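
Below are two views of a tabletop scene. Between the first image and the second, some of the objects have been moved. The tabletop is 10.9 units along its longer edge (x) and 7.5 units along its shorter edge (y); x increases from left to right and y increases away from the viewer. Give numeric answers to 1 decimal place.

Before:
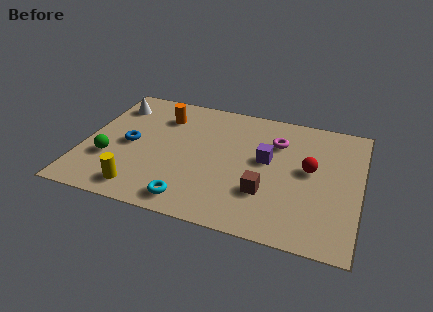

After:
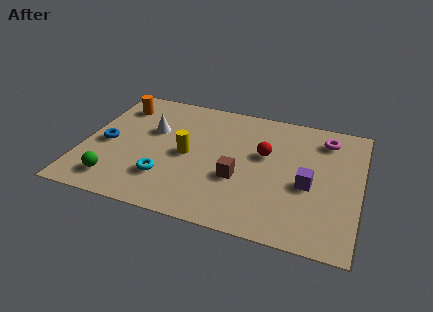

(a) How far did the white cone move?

2.1

The white cone moved from about (0.9, 5.9) to (2.6, 4.7), a distance of √(1.7² + 1.2²) ≈ 2.1.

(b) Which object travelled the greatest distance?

the yellow cylinder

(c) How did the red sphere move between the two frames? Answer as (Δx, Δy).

(-1.8, 0.4)

The red sphere was at about (8.9, 4.1) and moved to about (7.1, 4.5).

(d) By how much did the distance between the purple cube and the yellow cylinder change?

-0.8

They were about 5.6 units apart before and 4.8 after — 0.8 units closer together.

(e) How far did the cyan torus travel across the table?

1.5

The cyan torus was near (4.5, 1.0) before and (3.4, 2.0) after, so it travelled √(1.1² + 1.0²) ≈ 1.5 units.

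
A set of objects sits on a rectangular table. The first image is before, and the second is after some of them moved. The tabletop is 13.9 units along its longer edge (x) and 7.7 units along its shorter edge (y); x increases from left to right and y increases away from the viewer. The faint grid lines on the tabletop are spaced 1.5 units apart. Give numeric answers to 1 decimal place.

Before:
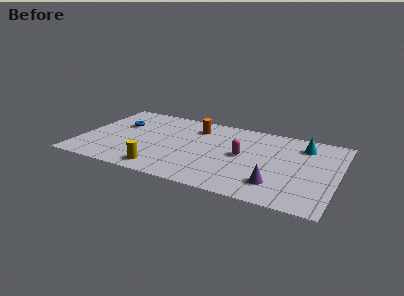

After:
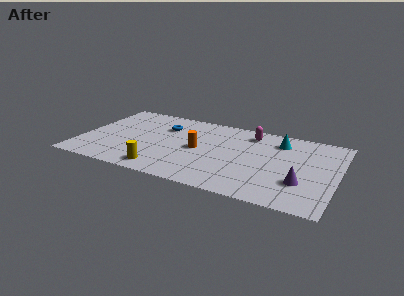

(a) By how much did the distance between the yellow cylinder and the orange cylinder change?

-1.9

Before: roughly 5.1 units apart; after: 3.2. That's 1.9 units closer together.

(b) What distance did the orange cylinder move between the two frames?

2.2

The orange cylinder was near (6.0, 6.0) before and (6.4, 3.8) after, so it travelled √(0.4² + 2.2²) ≈ 2.2 units.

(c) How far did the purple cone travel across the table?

1.4

The purple cone was near (10.8, 1.8) before and (12.1, 2.4) after, so it travelled √(1.3² + 0.6²) ≈ 1.4 units.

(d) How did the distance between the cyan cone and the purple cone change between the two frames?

-0.4

The distance was about 4.4 in the first image and 4.0 in the second, so they moved 0.4 units closer together.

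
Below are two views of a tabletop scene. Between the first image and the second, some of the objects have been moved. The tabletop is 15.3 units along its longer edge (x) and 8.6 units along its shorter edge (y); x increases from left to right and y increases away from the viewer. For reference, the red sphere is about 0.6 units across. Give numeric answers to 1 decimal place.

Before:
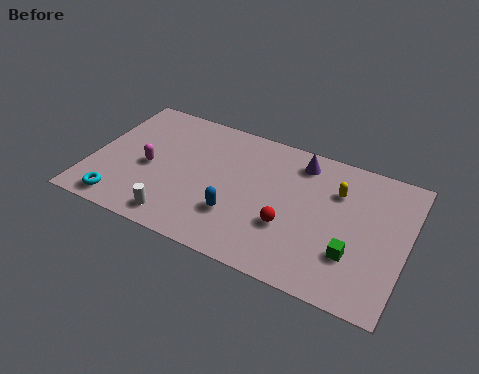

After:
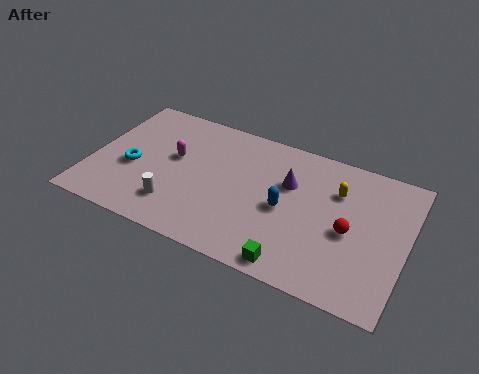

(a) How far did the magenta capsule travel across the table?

1.6

The magenta capsule was near (2.8, 3.9) before and (3.9, 5.0) after, so it travelled √(1.1² + 1.1²) ≈ 1.6 units.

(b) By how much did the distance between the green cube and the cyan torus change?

-2.5

The distance was about 11.2 in the first image and 8.7 in the second, so they moved 2.5 units closer together.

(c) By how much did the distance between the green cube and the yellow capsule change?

+1.7

Before: roughly 3.7 units apart; after: 5.4. That's 1.7 units further apart.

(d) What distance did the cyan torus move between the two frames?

2.5

The cyan torus was near (1.8, 1.1) before and (2.0, 3.6) after, so it travelled √(0.2² + 2.5²) ≈ 2.5 units.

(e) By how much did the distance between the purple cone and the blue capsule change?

-3.7

Before: roughly 5.3 units apart; after: 1.6. That's 3.7 units closer together.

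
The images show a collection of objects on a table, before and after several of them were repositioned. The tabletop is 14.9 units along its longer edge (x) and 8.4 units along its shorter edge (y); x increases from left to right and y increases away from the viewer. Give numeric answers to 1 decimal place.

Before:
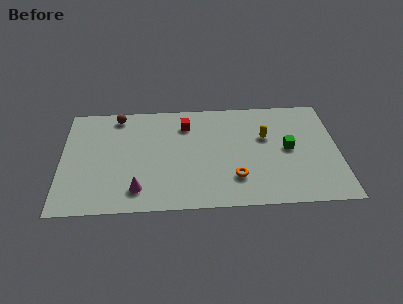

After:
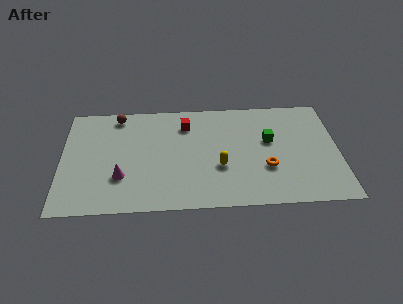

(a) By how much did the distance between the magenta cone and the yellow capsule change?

-2.5

Before: roughly 7.8 units apart; after: 5.3. That's 2.5 units closer together.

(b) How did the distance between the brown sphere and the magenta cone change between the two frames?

-1.1

Before: roughly 5.9 units apart; after: 4.8. That's 1.1 units closer together.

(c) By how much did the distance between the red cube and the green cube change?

-1.2

They were about 5.9 units apart before and 4.7 after — 1.2 units closer together.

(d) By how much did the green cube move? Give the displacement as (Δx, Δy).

(-1.0, 0.7)

The green cube started near (12.2, 4.3) and ended near (11.2, 5.0).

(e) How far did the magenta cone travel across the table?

1.3

From (4.1, 1.6) to (3.2, 2.6), the magenta cone covered √(0.9² + 1.0²) ≈ 1.3 units.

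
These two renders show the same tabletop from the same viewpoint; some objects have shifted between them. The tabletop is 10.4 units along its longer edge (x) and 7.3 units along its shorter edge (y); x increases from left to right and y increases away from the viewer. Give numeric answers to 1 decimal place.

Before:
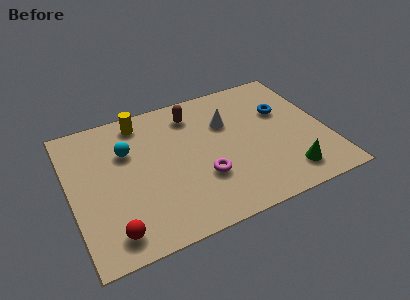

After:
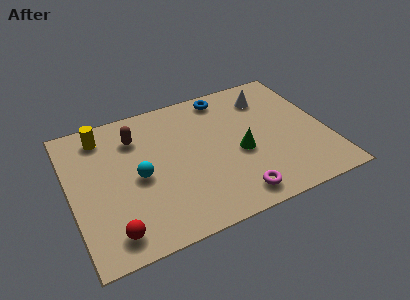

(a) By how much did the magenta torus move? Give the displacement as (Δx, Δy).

(1.1, -1.4)

From the two frames, the magenta torus sits at roughly (5.2, 2.4) before and (6.3, 1.0) after.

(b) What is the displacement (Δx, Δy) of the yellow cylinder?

(-1.6, -0.2)

The yellow cylinder was at about (3.1, 6.3) and moved to about (1.5, 6.1).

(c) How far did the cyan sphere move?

1.5

The cyan sphere moved from about (2.4, 4.9) to (2.7, 3.4), a distance of √(0.3² + 1.5²) ≈ 1.5.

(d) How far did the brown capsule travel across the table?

2.4

The brown capsule was near (5.2, 5.9) before and (2.8, 5.5) after, so it travelled √(2.4² + 0.4²) ≈ 2.4 units.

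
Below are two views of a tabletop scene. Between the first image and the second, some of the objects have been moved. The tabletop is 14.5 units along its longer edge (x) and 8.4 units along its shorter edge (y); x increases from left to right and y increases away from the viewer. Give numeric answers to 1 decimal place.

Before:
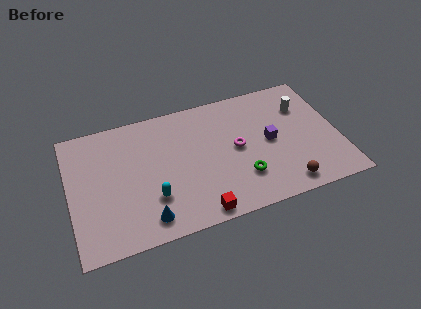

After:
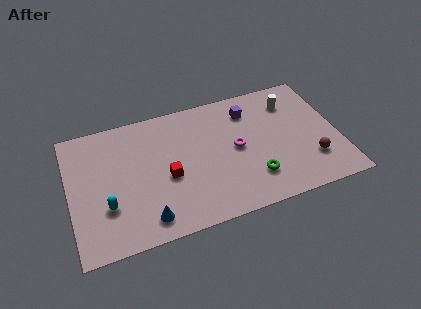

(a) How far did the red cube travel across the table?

3.1

From (6.6, 0.8) to (5.2, 3.6), the red cube covered √(1.4² + 2.8²) ≈ 3.1 units.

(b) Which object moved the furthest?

the red cube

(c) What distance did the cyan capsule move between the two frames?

2.4

From (4.3, 2.5) to (1.9, 2.7), the cyan capsule covered √(2.4² + 0.2²) ≈ 2.4 units.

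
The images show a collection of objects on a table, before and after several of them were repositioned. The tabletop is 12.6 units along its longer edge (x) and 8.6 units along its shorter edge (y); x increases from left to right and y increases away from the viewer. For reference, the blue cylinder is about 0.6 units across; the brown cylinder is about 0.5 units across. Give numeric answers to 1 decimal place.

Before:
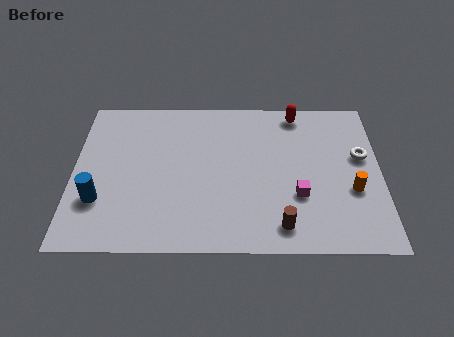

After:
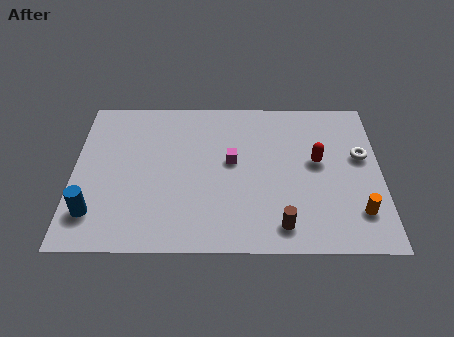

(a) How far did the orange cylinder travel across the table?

1.2

The orange cylinder was near (11.4, 3.2) before and (11.6, 2.0) after, so it travelled √(0.2² + 1.2²) ≈ 1.2 units.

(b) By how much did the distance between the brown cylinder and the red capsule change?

-2.5

The distance was about 6.3 in the first image and 3.8 in the second, so they moved 2.5 units closer together.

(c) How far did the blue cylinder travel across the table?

0.7

The blue cylinder moved from about (1.1, 2.6) to (0.9, 1.9), a distance of √(0.2² + 0.7²) ≈ 0.7.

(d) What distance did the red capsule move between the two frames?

2.9

The red capsule moved from about (9.2, 7.6) to (10.0, 4.8), a distance of √(0.8² + 2.8²) ≈ 2.9.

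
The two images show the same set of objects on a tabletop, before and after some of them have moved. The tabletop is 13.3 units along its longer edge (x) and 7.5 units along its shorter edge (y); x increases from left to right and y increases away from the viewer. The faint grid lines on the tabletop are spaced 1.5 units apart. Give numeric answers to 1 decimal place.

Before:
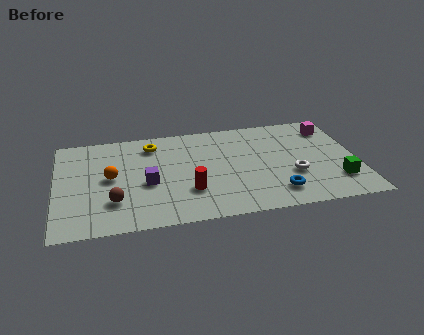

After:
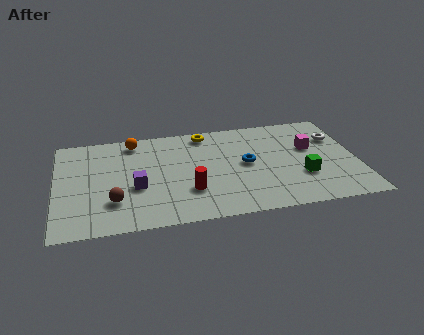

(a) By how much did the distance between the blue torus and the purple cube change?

-0.9

The distance was about 5.9 in the first image and 5.0 in the second, so they moved 0.9 units closer together.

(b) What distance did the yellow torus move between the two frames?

2.5

The yellow torus was near (4.3, 6.1) before and (6.7, 6.6) after, so it travelled √(2.4² + 0.5²) ≈ 2.5 units.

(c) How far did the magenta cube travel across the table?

1.7

From (12.3, 6.0) to (11.3, 4.6), the magenta cube covered √(1.0² + 1.4²) ≈ 1.7 units.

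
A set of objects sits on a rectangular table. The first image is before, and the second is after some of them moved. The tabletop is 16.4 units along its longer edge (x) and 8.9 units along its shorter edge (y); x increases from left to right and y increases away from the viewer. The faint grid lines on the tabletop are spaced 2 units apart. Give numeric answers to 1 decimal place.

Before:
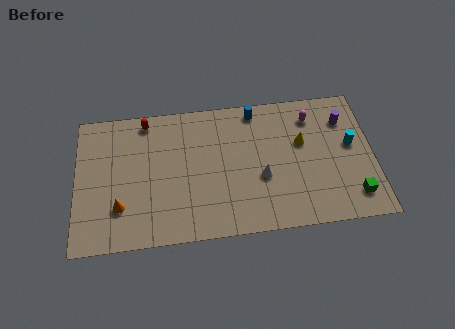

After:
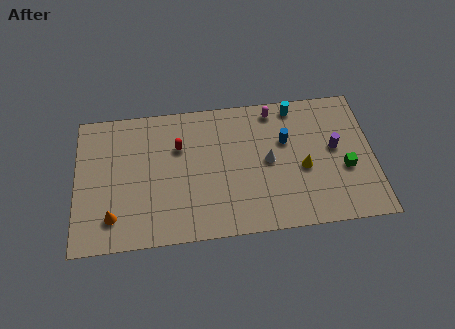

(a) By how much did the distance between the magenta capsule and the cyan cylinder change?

-1.8

The distance was about 3.0 in the first image and 1.2 in the second, so they moved 1.8 units closer together.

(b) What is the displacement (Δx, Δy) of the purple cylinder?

(-0.6, -1.8)

The purple cylinder was at about (14.9, 6.7) and moved to about (14.3, 4.9).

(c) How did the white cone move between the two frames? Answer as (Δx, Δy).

(0.4, 1.0)

From the two frames, the white cone sits at roughly (10.2, 3.5) before and (10.6, 4.5) after.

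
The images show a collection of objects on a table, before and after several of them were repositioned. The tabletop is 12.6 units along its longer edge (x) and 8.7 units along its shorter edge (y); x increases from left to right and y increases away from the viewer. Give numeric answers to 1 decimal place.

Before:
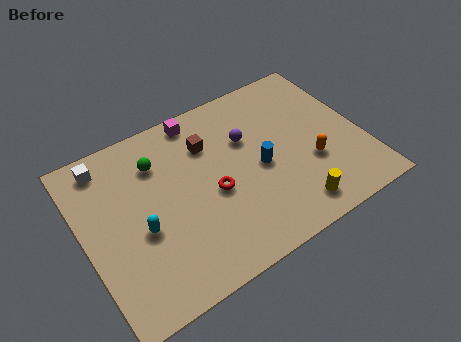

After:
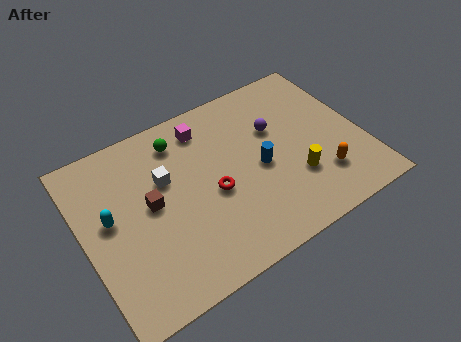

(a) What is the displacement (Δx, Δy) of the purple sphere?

(1.3, -0.1)

From the two frames, the purple sphere sits at roughly (7.6, 5.7) before and (8.9, 5.6) after.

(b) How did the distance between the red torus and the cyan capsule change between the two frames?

+1.3

They were about 3.3 units apart before and 4.6 after — 1.3 units further apart.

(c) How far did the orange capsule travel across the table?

0.9

The orange capsule was near (10.1, 3.1) before and (10.4, 2.2) after, so it travelled √(0.3² + 0.9²) ≈ 0.9 units.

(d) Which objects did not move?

the blue cylinder and the red torus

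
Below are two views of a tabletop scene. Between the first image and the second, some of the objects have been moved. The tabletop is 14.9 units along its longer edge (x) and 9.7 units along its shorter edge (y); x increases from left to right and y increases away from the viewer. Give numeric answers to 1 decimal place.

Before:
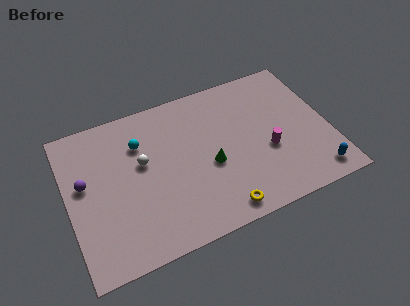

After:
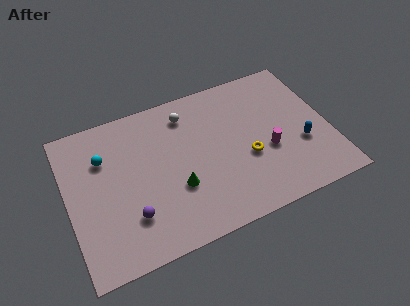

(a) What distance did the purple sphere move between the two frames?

3.8

The purple sphere was near (1.0, 5.6) before and (3.3, 2.6) after, so it travelled √(2.3² + 3.0²) ≈ 3.8 units.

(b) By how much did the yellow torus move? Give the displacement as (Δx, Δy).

(1.9, 2.7)

The yellow torus started near (8.2, 1.1) and ended near (10.1, 3.8).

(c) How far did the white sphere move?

3.6

The white sphere was near (4.3, 5.7) before and (7.1, 7.9) after, so it travelled √(2.8² + 2.2²) ≈ 3.6 units.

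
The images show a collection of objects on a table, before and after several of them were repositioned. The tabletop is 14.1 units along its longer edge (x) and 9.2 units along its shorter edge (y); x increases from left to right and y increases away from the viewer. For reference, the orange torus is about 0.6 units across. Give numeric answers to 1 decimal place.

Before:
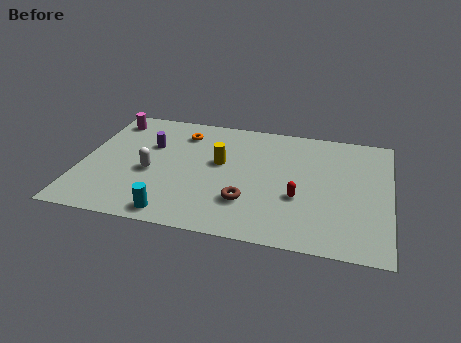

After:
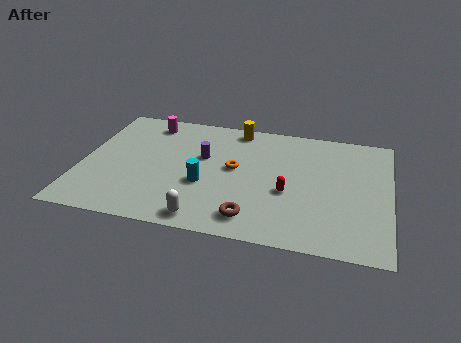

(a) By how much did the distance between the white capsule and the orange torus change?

+0.5

Before: roughly 3.6 units apart; after: 4.1. That's 0.5 units further apart.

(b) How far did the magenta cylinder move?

1.8

From (1.0, 7.7) to (2.8, 7.8), the magenta cylinder covered √(1.8² + 0.1²) ≈ 1.8 units.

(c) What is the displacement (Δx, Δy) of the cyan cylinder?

(1.2, 2.5)

From the two frames, the cyan cylinder sits at roughly (4.5, 1.0) before and (5.7, 3.5) after.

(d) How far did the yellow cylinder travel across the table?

3.0

The yellow cylinder moved from about (6.3, 5.3) to (6.9, 8.2), a distance of √(0.6² + 2.9²) ≈ 3.0.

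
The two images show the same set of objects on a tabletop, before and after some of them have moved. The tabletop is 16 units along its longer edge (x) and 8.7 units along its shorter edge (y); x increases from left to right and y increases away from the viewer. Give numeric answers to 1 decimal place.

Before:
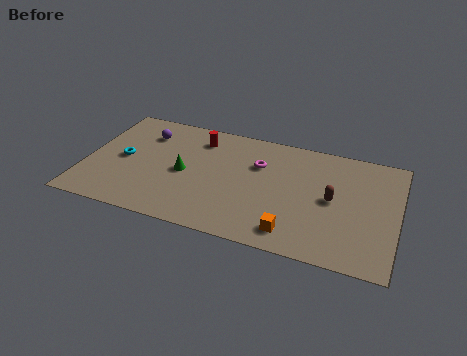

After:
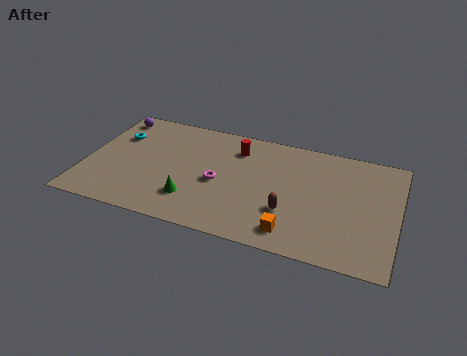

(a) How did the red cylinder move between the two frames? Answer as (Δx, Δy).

(2.0, -0.2)

The red cylinder started near (5.6, 7.0) and ended near (7.6, 6.8).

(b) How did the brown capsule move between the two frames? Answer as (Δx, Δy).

(-2.1, -1.6)

The brown capsule started near (12.7, 4.4) and ended near (10.6, 2.8).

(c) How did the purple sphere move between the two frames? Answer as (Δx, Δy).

(-1.8, 0.9)

The purple sphere started near (2.8, 6.6) and ended near (1.0, 7.5).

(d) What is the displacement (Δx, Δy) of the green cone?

(0.6, -1.9)

The green cone was at about (5.1, 4.1) and moved to about (5.7, 2.2).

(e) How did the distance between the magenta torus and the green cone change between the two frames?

-2.0

The distance was about 4.1 in the first image and 2.1 in the second, so they moved 2.0 units closer together.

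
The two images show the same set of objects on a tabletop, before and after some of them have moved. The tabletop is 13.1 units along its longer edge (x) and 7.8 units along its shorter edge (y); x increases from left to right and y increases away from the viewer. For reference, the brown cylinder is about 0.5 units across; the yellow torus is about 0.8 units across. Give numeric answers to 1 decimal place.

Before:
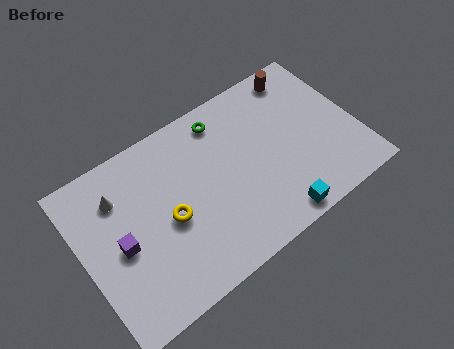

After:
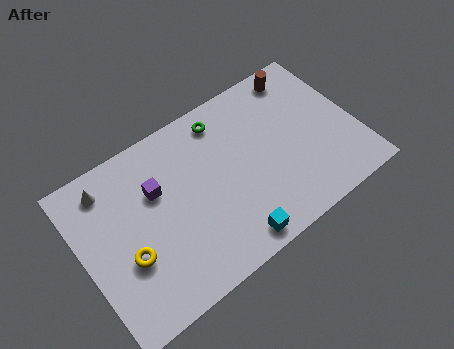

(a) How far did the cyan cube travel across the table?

2.1

The cyan cube was near (8.6, 0.8) before and (6.5, 0.9) after, so it travelled √(2.1² + 0.1²) ≈ 2.1 units.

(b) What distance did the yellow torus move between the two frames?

2.2

The yellow torus was near (4.0, 3.5) before and (1.9, 2.9) after, so it travelled √(2.1² + 0.6²) ≈ 2.2 units.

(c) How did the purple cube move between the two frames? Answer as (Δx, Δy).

(2.0, 1.5)

From the two frames, the purple cube sits at roughly (1.7, 3.6) before and (3.7, 5.1) after.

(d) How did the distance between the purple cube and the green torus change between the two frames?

-2.5

The distance was about 6.3 in the first image and 3.8 in the second, so they moved 2.5 units closer together.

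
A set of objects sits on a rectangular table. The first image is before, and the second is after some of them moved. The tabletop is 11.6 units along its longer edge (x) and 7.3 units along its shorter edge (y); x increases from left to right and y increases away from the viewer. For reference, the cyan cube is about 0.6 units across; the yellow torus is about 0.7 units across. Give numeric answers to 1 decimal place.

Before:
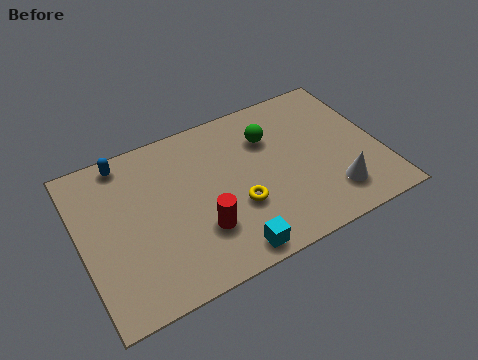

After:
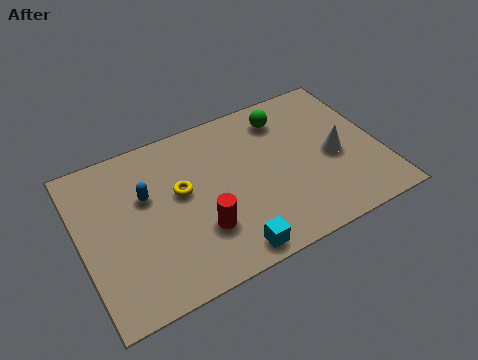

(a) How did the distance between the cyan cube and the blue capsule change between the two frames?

-1.9

The distance was about 6.6 in the first image and 4.7 in the second, so they moved 1.9 units closer together.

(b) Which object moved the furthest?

the yellow torus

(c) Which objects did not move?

the red cylinder and the cyan cube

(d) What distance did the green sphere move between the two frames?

1.0

The green sphere moved from about (7.5, 5.2) to (8.2, 5.9), a distance of √(0.7² + 0.7²) ≈ 1.0.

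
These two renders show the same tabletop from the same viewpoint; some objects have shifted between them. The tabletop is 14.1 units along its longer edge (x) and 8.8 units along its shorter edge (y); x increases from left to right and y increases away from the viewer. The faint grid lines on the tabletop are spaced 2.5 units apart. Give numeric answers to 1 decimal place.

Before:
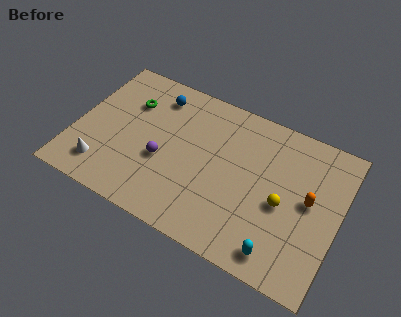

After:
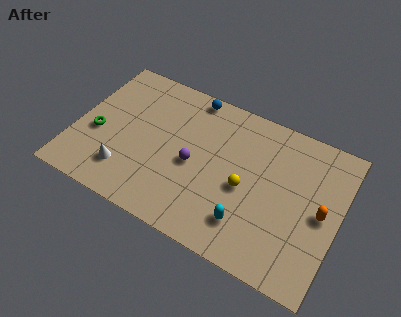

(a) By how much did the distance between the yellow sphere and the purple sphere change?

-3.6

The distance was about 6.4 in the first image and 2.8 in the second, so they moved 3.6 units closer together.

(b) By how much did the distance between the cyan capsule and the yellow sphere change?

-0.8

The distance was about 2.7 in the first image and 1.9 in the second, so they moved 0.8 units closer together.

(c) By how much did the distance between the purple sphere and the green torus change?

+1.7

They were about 3.5 units apart before and 5.2 after — 1.7 units further apart.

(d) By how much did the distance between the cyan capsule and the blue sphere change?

-2.4

The distance was about 9.6 in the first image and 7.2 in the second, so they moved 2.4 units closer together.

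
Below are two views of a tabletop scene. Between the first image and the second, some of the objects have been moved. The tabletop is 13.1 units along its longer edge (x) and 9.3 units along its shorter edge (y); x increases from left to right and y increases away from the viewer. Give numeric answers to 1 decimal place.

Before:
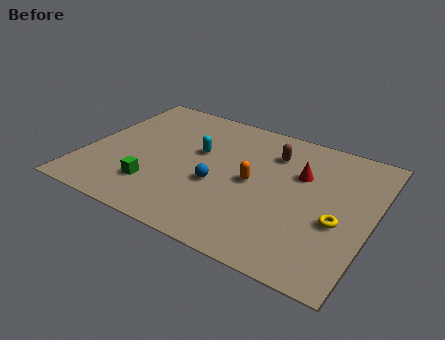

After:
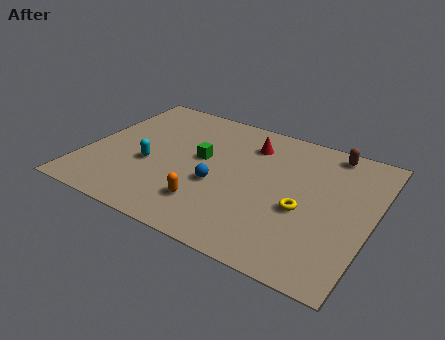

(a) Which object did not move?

the blue sphere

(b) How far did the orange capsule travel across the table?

2.9

The orange capsule moved from about (7.7, 4.6) to (6.0, 2.2), a distance of √(1.7² + 2.4²) ≈ 2.9.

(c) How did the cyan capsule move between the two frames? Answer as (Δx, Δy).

(-2.0, -1.9)

The cyan capsule was at about (5.0, 5.6) and moved to about (3.0, 3.7).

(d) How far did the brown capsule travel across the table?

2.8

From (8.3, 7.0) to (10.8, 8.3), the brown capsule covered √(2.5² + 1.3²) ≈ 2.8 units.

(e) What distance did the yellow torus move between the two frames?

1.6

The yellow torus was near (11.7, 3.7) before and (10.1, 3.8) after, so it travelled √(1.6² + 0.1²) ≈ 1.6 units.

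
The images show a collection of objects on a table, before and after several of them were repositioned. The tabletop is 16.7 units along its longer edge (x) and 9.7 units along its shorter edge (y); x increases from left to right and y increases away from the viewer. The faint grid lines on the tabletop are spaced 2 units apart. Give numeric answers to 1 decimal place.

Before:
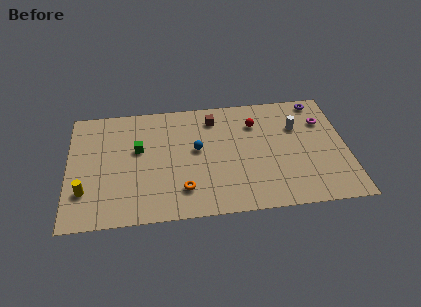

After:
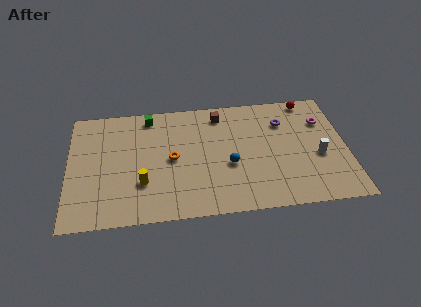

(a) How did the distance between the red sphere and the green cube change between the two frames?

+2.5

Before: roughly 7.2 units apart; after: 9.7. That's 2.5 units further apart.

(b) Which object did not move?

the magenta torus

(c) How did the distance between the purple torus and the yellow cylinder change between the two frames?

-5.9

They were about 15.4 units apart before and 9.5 after — 5.9 units closer together.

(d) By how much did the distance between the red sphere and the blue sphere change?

+3.0

Before: roughly 4.0 units apart; after: 7.0. That's 3.0 units further apart.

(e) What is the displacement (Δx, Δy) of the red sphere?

(3.3, 1.6)

The red sphere was at about (11.3, 7.2) and moved to about (14.6, 8.8).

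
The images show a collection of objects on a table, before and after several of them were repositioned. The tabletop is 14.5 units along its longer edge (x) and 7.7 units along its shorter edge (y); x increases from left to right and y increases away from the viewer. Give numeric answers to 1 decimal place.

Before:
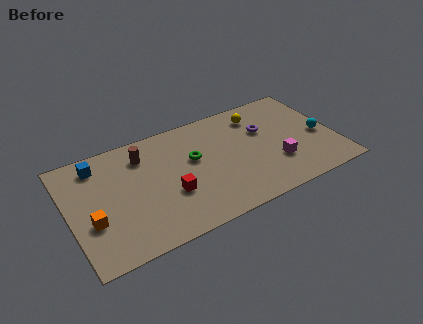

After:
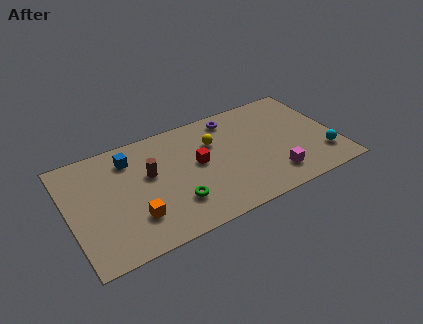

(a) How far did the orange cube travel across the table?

2.3

The orange cube was near (1.1, 2.8) before and (3.3, 2.1) after, so it travelled √(2.2² + 0.7²) ≈ 2.3 units.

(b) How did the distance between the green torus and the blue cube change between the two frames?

-0.8

Before: roughly 5.3 units apart; after: 4.5. That's 0.8 units closer together.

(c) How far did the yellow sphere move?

2.8

The yellow sphere was near (10.6, 6.2) before and (8.0, 5.3) after, so it travelled √(2.6² + 0.9²) ≈ 2.8 units.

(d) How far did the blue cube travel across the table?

1.7

From (1.8, 6.4) to (3.5, 6.1), the blue cube covered √(1.7² + 0.3²) ≈ 1.7 units.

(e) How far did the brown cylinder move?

1.4

The brown cylinder was near (4.2, 6.0) before and (4.4, 4.6) after, so it travelled √(0.2² + 1.4²) ≈ 1.4 units.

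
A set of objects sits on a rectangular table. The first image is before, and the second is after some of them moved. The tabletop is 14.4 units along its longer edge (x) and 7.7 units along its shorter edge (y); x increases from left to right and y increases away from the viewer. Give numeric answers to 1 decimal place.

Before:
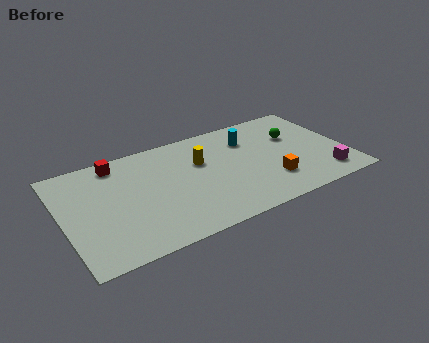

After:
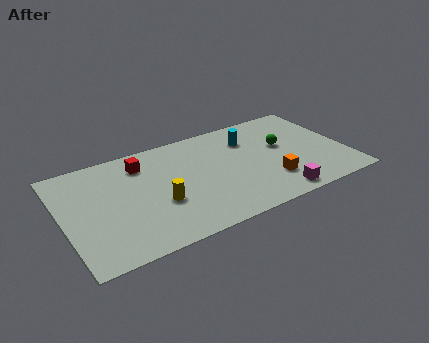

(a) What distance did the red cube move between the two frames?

1.3

The red cube moved from about (3.0, 6.7) to (4.2, 6.1), a distance of √(1.2² + 0.6²) ≈ 1.3.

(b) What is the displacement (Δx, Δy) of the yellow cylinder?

(-2.4, -2.1)

The yellow cylinder was at about (7.1, 5.0) and moved to about (4.7, 2.9).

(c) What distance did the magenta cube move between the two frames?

2.6

From (13.0, 1.4) to (10.4, 0.9), the magenta cube covered √(2.6² + 0.5²) ≈ 2.6 units.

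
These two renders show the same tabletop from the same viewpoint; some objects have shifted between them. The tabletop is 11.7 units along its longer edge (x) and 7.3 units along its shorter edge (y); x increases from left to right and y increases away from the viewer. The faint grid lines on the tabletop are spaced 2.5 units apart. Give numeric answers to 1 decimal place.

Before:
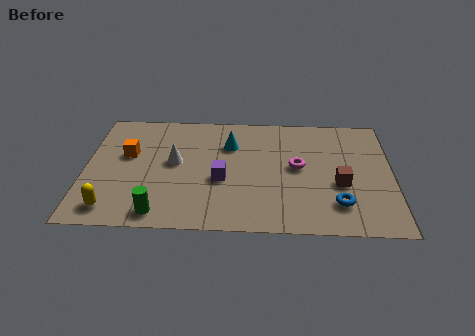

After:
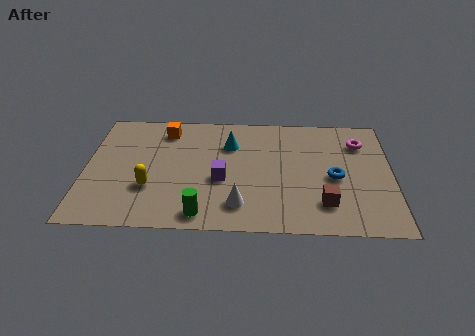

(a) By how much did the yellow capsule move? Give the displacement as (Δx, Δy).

(1.4, 1.3)

The yellow capsule was at about (1.1, 1.1) and moved to about (2.5, 2.4).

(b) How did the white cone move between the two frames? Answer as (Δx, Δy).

(2.5, -2.5)

From the two frames, the white cone sits at roughly (3.4, 4.0) before and (5.9, 1.5) after.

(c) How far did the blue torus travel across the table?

1.6

The blue torus moved from about (9.6, 1.7) to (9.5, 3.3), a distance of √(0.1² + 1.6²) ≈ 1.6.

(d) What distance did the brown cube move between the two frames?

1.3

The brown cube moved from about (9.7, 2.9) to (9.1, 1.7), a distance of √(0.6² + 1.2²) ≈ 1.3.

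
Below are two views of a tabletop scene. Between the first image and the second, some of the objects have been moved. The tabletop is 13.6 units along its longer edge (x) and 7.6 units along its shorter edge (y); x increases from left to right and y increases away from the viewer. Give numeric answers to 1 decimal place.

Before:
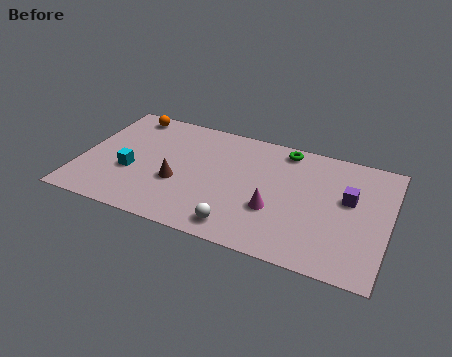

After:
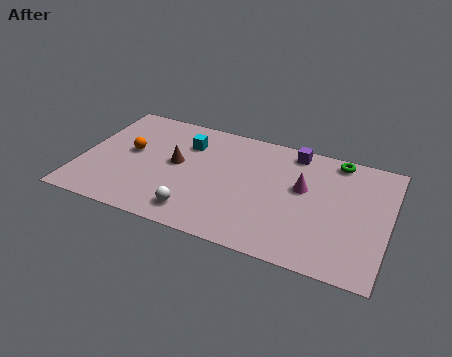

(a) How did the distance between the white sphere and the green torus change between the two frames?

+2.1

They were about 5.8 units apart before and 7.9 after — 2.1 units further apart.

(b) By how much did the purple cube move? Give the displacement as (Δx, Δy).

(-2.6, 2.2)

The purple cube started near (11.8, 4.5) and ended near (9.2, 6.7).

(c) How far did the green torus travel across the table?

2.3

The green torus moved from about (8.8, 6.7) to (11.1, 6.8), a distance of √(2.3² + 0.1²) ≈ 2.3.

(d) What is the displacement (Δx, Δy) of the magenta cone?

(1.1, 1.8)

The magenta cone started near (8.7, 2.7) and ended near (9.8, 4.5).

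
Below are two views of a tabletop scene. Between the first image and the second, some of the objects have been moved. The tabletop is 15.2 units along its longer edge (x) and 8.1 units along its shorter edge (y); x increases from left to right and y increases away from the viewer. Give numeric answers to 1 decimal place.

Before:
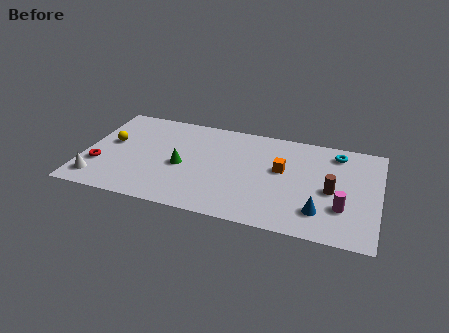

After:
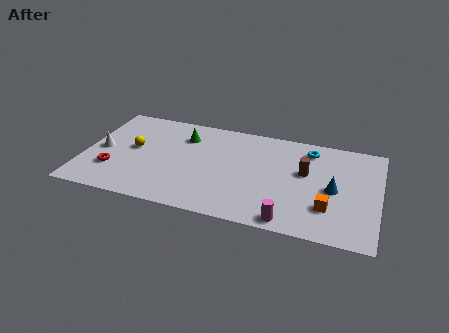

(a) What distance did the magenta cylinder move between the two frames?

3.1

The magenta cylinder was near (13.4, 2.5) before and (10.8, 0.8) after, so it travelled √(2.6² + 1.7²) ≈ 3.1 units.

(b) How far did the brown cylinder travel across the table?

1.8

The brown cylinder moved from about (12.8, 3.7) to (11.4, 4.8), a distance of √(1.4² + 1.1²) ≈ 1.8.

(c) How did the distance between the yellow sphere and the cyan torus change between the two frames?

-2.5

The distance was about 11.8 in the first image and 9.3 in the second, so they moved 2.5 units closer together.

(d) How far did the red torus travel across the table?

0.7

The red torus moved from about (0.9, 2.6) to (1.6, 2.4), a distance of √(0.7² + 0.2²) ≈ 0.7.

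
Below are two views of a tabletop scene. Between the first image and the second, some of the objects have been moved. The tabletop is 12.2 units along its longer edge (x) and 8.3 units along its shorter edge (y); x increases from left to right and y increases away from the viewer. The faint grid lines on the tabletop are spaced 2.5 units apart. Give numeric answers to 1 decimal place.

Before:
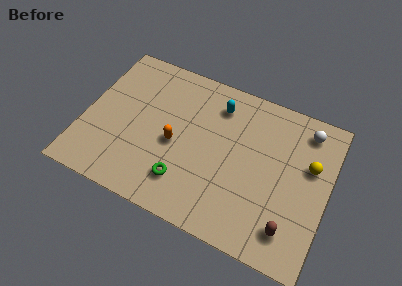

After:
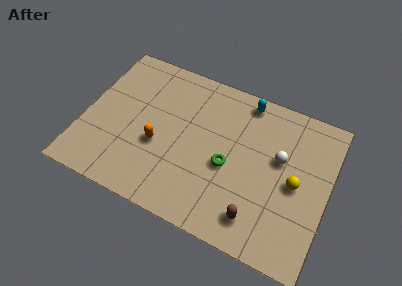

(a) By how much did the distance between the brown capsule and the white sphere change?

-1.8

They were about 5.4 units apart before and 3.6 after — 1.8 units closer together.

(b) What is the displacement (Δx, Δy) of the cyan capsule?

(1.3, 0.8)

The cyan capsule was at about (6.4, 6.6) and moved to about (7.7, 7.4).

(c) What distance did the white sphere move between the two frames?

2.3

The white sphere moved from about (10.8, 7.0) to (9.7, 5.0), a distance of √(1.1² + 2.0²) ≈ 2.3.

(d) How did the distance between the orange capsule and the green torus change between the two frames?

+1.6

They were about 1.9 units apart before and 3.5 after — 1.6 units further apart.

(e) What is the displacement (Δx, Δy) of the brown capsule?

(-1.6, -0.1)

The brown capsule started near (10.6, 1.6) and ended near (9.0, 1.5).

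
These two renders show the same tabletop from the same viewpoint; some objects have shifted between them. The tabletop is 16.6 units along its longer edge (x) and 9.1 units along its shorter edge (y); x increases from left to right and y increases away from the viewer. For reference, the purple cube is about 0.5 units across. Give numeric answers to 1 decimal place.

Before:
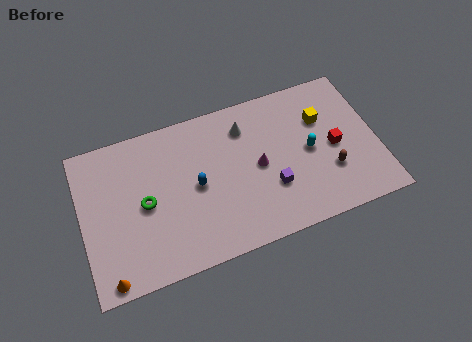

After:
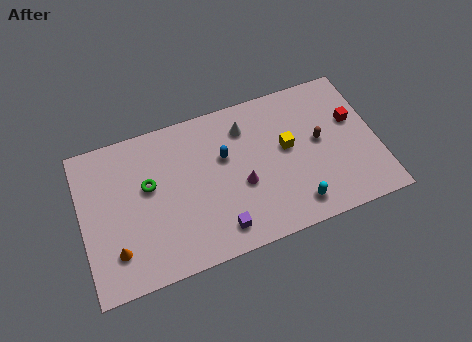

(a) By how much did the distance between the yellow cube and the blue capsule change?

-3.9

The distance was about 7.5 in the first image and 3.6 in the second, so they moved 3.9 units closer together.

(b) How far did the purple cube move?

3.4

The purple cube was near (10.5, 3.0) before and (7.4, 1.5) after, so it travelled √(3.1² + 1.5²) ≈ 3.4 units.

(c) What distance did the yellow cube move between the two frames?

2.4

The yellow cube moved from about (13.7, 6.2) to (11.6, 5.1), a distance of √(2.1² + 1.1²) ≈ 2.4.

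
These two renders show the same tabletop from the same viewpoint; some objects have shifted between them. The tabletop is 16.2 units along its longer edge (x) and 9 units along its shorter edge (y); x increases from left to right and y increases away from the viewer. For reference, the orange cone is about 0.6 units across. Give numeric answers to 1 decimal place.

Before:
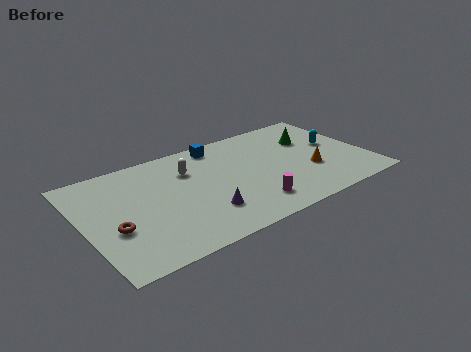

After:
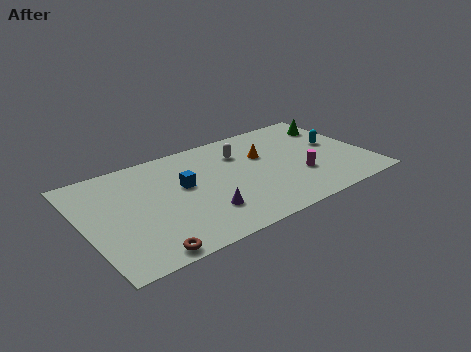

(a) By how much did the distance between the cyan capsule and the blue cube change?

+1.9

Before: roughly 7.0 units apart; after: 8.9. That's 1.9 units further apart.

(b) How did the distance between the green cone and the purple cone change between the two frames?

+1.8

Before: roughly 7.9 units apart; after: 9.7. That's 1.8 units further apart.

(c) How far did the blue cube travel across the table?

3.7

From (8.2, 7.9) to (5.7, 5.2), the blue cube covered √(2.5² + 2.7²) ≈ 3.7 units.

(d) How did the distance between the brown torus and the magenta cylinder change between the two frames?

+1.9

They were about 7.7 units apart before and 9.6 after — 1.9 units further apart.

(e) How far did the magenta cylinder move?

3.3

The magenta cylinder moved from about (9.0, 1.8) to (12.1, 3.0), a distance of √(3.1² + 1.2²) ≈ 3.3.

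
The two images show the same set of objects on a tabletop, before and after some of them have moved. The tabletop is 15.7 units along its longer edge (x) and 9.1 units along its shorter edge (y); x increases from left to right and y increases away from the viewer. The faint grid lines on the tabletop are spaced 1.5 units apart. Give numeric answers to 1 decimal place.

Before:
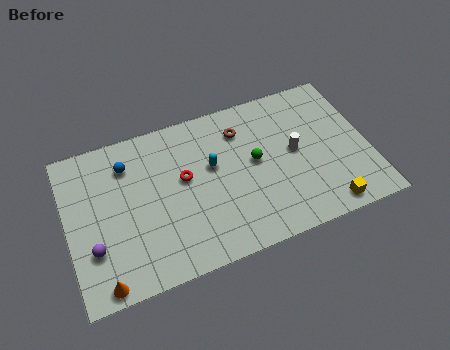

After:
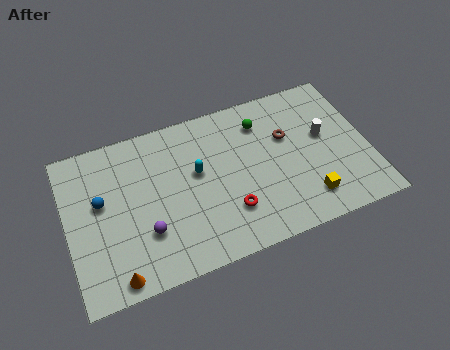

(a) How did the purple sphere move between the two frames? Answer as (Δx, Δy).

(2.7, 0.0)

The purple sphere started near (1.2, 2.8) and ended near (3.9, 2.8).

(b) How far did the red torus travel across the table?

3.4

The red torus moved from about (6.1, 5.2) to (8.2, 2.5), a distance of √(2.1² + 2.7²) ≈ 3.4.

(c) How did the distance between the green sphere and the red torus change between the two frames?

+1.4

The distance was about 3.7 in the first image and 5.1 in the second, so they moved 1.4 units further apart.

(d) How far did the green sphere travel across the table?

2.3

From (9.8, 4.9) to (10.4, 7.1), the green sphere covered √(0.6² + 2.2²) ≈ 2.3 units.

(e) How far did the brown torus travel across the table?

2.6

From (9.3, 7.0) to (11.6, 5.8), the brown torus covered √(2.3² + 1.2²) ≈ 2.6 units.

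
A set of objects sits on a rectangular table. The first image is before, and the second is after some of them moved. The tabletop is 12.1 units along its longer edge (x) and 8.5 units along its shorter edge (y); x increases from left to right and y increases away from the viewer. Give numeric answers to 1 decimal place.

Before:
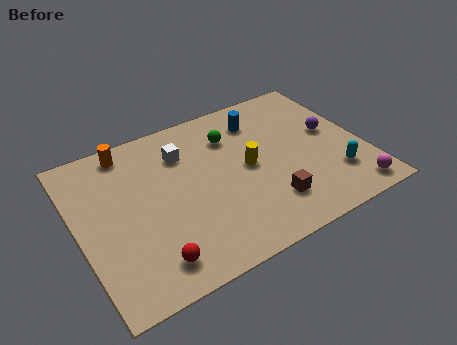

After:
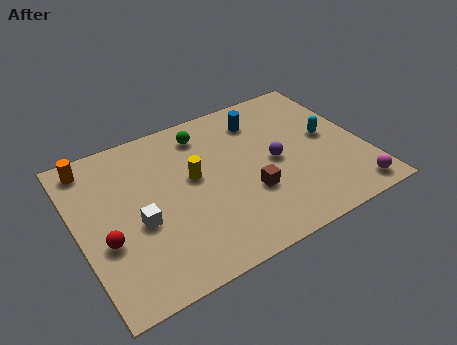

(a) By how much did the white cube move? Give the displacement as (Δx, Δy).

(-2.3, -2.8)

The white cube started near (4.7, 6.3) and ended near (2.4, 3.5).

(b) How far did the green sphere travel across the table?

1.3

The green sphere was near (6.8, 6.3) before and (5.7, 7.0) after, so it travelled √(1.1² + 0.7²) ≈ 1.3 units.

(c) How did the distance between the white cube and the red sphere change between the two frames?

-3.9

The distance was about 5.3 in the first image and 1.4 in the second, so they moved 3.9 units closer together.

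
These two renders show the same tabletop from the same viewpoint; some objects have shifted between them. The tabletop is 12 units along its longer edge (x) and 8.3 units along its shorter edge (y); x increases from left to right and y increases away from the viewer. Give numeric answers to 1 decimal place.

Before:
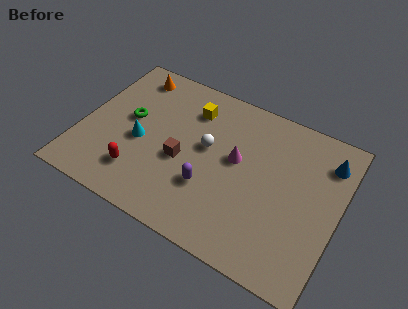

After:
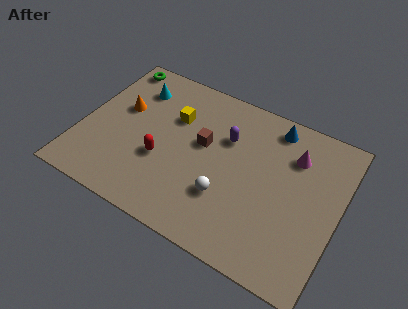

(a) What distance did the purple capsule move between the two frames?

2.9

The purple capsule was near (6.2, 2.7) before and (6.6, 5.6) after, so it travelled √(0.4² + 2.9²) ≈ 2.9 units.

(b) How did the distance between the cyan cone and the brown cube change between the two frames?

+1.8

Before: roughly 2.0 units apart; after: 3.8. That's 1.8 units further apart.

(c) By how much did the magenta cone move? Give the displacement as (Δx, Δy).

(2.5, 1.4)

The magenta cone started near (7.2, 4.7) and ended near (9.7, 6.1).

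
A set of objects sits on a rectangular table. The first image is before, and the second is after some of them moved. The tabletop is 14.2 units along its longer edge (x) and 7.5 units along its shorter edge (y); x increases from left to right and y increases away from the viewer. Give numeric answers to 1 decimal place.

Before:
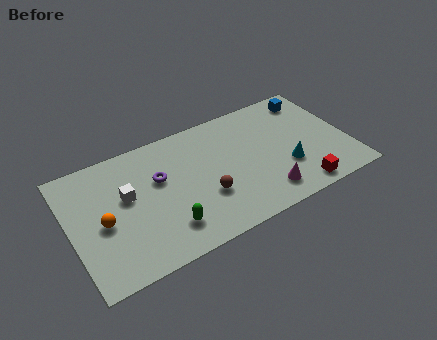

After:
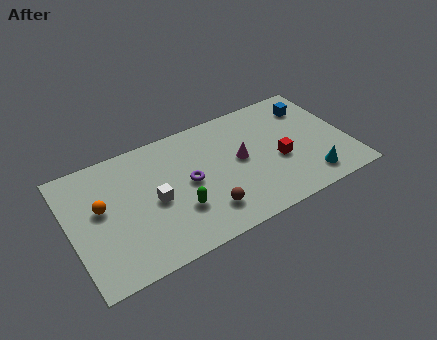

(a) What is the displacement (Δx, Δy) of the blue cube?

(-0.1, -0.5)

The blue cube started near (12.8, 6.3) and ended near (12.7, 5.8).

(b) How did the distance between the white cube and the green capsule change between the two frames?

-1.6

The distance was about 3.2 in the first image and 1.6 in the second, so they moved 1.6 units closer together.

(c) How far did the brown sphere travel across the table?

0.9

The brown sphere moved from about (6.7, 2.6) to (6.6, 1.7), a distance of √(0.1² + 0.9²) ≈ 0.9.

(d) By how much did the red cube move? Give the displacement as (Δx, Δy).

(-0.7, 2.2)

From the two frames, the red cube sits at roughly (11.3, 0.9) before and (10.6, 3.1) after.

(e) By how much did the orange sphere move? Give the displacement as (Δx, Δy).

(0.0, 0.9)

From the two frames, the orange sphere sits at roughly (1.6, 3.4) before and (1.6, 4.3) after.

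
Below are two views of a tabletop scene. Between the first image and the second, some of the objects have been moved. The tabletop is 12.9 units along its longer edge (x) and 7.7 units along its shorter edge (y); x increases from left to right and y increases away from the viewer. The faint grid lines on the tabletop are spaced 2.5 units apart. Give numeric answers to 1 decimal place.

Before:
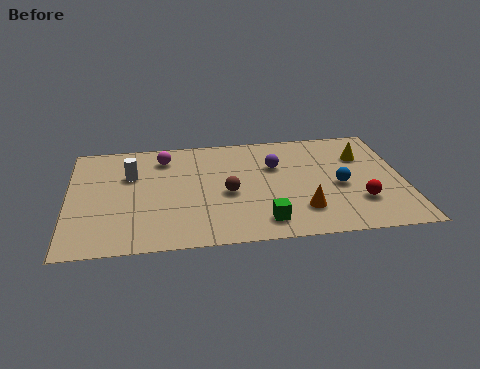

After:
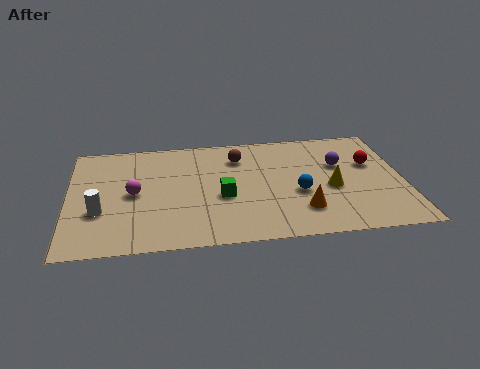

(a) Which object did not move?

the orange cone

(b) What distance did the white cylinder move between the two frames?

2.7

From (2.4, 5.1) to (1.2, 2.7), the white cylinder covered √(1.2² + 2.4²) ≈ 2.7 units.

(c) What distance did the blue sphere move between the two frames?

1.6

The blue sphere moved from about (10.4, 3.4) to (8.8, 3.1), a distance of √(1.6² + 0.3²) ≈ 1.6.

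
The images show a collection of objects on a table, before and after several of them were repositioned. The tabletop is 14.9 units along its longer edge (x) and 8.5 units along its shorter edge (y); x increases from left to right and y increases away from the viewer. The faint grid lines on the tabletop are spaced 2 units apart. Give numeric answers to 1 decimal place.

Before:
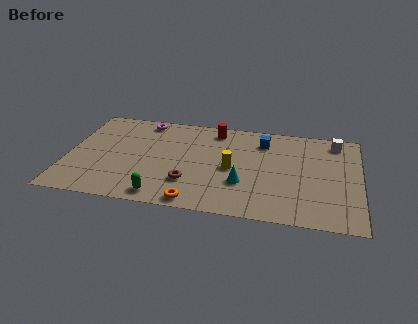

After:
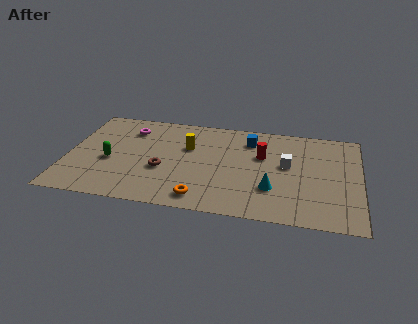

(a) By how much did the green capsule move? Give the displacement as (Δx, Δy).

(-2.8, 2.6)

From the two frames, the green capsule sits at roughly (5.0, 1.0) before and (2.2, 3.6) after.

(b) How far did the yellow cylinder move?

2.7

The yellow cylinder was near (8.4, 4.0) before and (6.1, 5.5) after, so it travelled √(2.3² + 1.5²) ≈ 2.7 units.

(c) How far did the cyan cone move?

1.5

From (9.0, 2.8) to (10.5, 2.6), the cyan cone covered √(1.5² + 0.2²) ≈ 1.5 units.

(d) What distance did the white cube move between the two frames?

3.5

The white cube was near (13.6, 7.3) before and (11.2, 4.8) after, so it travelled √(2.4² + 2.5²) ≈ 3.5 units.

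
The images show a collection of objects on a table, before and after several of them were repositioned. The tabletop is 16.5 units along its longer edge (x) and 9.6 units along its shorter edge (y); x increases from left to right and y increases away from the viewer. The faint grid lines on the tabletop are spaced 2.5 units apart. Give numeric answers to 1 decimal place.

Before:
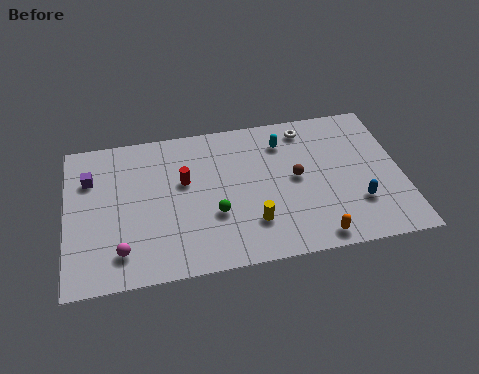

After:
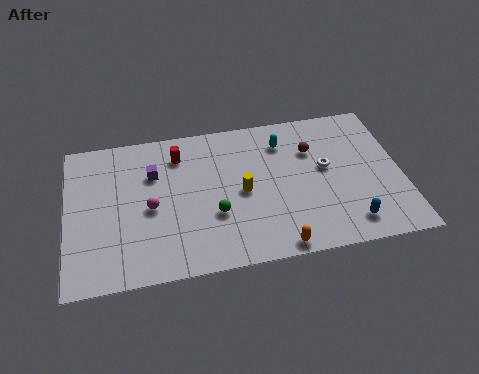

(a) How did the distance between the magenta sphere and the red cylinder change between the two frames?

-1.5

The distance was about 5.0 in the first image and 3.5 in the second, so they moved 1.5 units closer together.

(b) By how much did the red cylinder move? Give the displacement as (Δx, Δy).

(-0.2, 1.8)

From the two frames, the red cylinder sits at roughly (5.8, 5.8) before and (5.6, 7.6) after.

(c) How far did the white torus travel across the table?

2.9

From (12.0, 8.2) to (12.8, 5.4), the white torus covered √(0.8² + 2.8²) ≈ 2.9 units.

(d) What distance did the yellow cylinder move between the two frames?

2.1

The yellow cylinder was near (9.0, 2.5) before and (8.6, 4.6) after, so it travelled √(0.4² + 2.1²) ≈ 2.1 units.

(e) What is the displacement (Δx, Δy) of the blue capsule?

(-0.5, -1.2)

The blue capsule started near (14.2, 2.8) and ended near (13.7, 1.6).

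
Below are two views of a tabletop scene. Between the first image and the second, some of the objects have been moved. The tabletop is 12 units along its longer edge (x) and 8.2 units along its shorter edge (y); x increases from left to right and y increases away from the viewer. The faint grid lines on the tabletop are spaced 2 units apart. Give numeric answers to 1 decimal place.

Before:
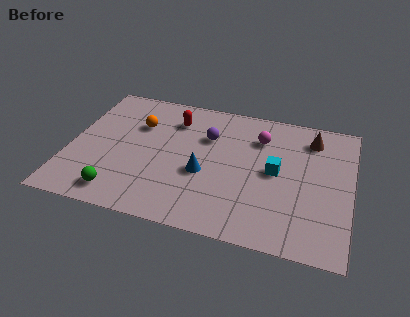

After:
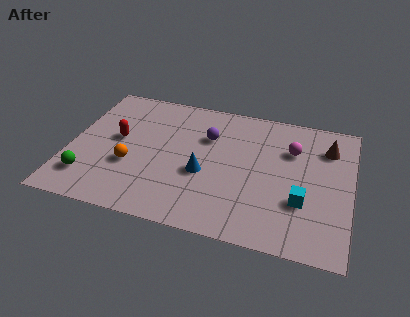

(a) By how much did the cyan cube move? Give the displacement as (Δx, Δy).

(1.2, -1.5)

The cyan cube started near (8.8, 4.2) and ended near (10.0, 2.7).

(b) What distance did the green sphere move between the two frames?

1.5

From (2.4, 1.2) to (1.0, 1.8), the green sphere covered √(1.4² + 0.6²) ≈ 1.5 units.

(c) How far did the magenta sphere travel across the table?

1.5

From (8.0, 6.1) to (9.4, 5.7), the magenta sphere covered √(1.4² + 0.4²) ≈ 1.5 units.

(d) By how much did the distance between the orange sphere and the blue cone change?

-0.7

The distance was about 3.8 in the first image and 3.1 in the second, so they moved 0.7 units closer together.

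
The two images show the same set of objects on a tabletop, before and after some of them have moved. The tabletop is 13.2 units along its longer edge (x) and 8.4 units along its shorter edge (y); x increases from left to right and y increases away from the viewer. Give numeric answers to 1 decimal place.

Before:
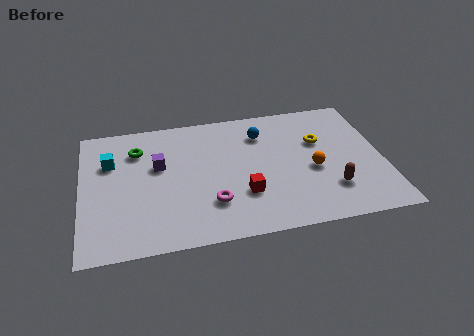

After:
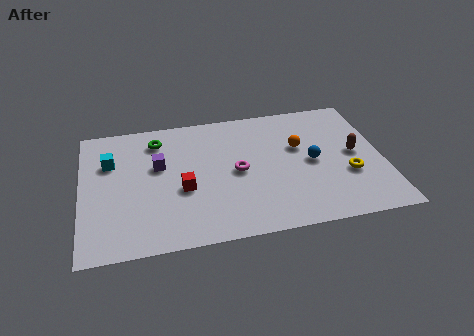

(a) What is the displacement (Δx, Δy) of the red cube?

(-2.6, 0.8)

From the two frames, the red cube sits at roughly (7.0, 2.6) before and (4.4, 3.4) after.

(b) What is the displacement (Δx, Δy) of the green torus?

(0.9, 0.5)

The green torus was at about (2.5, 6.3) and moved to about (3.4, 6.8).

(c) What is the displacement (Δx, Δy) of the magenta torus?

(1.2, 1.8)

The magenta torus was at about (5.6, 2.3) and moved to about (6.8, 4.1).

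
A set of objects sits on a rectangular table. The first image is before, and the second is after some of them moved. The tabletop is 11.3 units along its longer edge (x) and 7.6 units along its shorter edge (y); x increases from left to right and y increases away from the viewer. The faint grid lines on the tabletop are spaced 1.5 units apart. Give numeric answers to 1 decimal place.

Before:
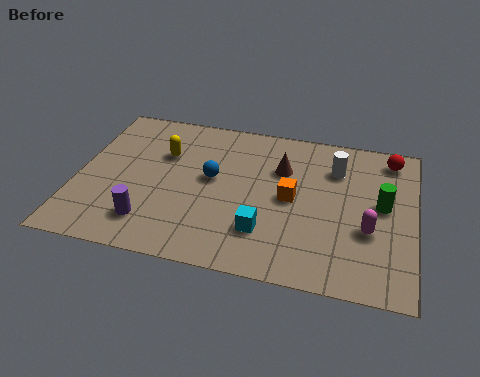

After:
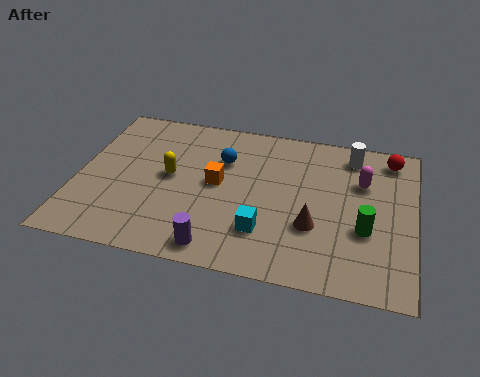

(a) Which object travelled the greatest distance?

the brown cone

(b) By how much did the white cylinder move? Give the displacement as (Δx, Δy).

(0.5, 0.8)

The white cylinder was at about (8.6, 5.6) and moved to about (9.1, 6.4).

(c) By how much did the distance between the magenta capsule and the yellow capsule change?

-0.9

The distance was about 7.4 in the first image and 6.5 in the second, so they moved 0.9 units closer together.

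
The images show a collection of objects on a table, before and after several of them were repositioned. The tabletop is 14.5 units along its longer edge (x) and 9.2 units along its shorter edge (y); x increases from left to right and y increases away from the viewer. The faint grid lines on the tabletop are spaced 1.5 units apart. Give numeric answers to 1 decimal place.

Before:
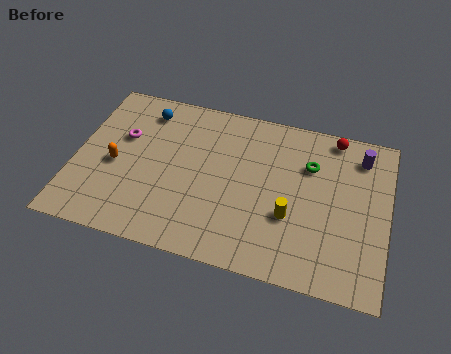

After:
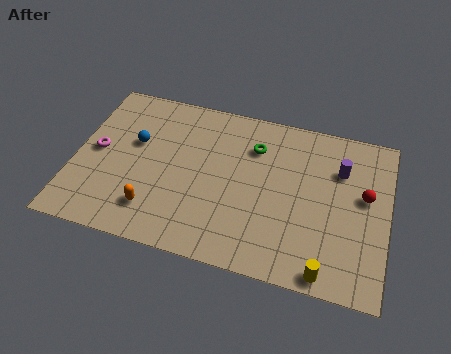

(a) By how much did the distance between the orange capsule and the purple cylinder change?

-2.3

The distance was about 11.7 in the first image and 9.4 in the second, so they moved 2.3 units closer together.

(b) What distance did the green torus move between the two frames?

2.6

The green torus was near (10.8, 6.4) before and (8.2, 6.8) after, so it travelled √(2.6² + 0.4²) ≈ 2.6 units.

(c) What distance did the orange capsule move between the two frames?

2.9

The orange capsule was near (1.9, 4.1) before and (3.9, 2.0) after, so it travelled √(2.0² + 2.1²) ≈ 2.9 units.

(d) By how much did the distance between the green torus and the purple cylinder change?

+1.5

They were about 2.5 units apart before and 4.0 after — 1.5 units further apart.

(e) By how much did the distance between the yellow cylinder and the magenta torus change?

+3.2

The distance was about 8.4 in the first image and 11.6 in the second, so they moved 3.2 units further apart.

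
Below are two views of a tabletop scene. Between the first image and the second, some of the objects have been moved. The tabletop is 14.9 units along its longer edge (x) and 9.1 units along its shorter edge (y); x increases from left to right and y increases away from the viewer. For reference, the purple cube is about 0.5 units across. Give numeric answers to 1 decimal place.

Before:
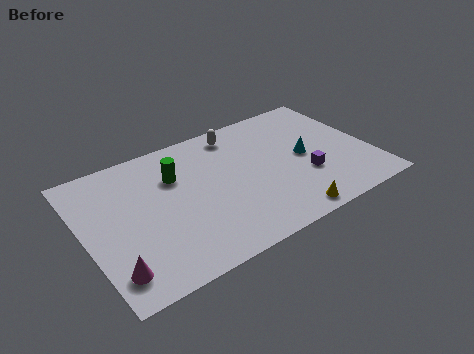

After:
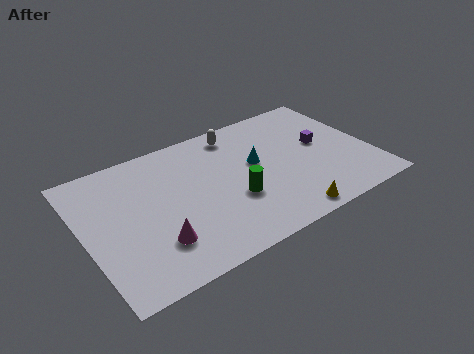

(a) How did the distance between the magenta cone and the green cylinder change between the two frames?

-1.7

They were about 6.0 units apart before and 4.3 after — 1.7 units closer together.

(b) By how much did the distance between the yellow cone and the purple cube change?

+2.2

They were about 2.7 units apart before and 4.9 after — 2.2 units further apart.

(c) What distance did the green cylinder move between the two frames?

4.0

From (4.9, 6.3) to (7.5, 3.3), the green cylinder covered √(2.6² + 3.0²) ≈ 4.0 units.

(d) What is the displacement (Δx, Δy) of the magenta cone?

(2.3, 0.7)

The magenta cone was at about (1.0, 1.7) and moved to about (3.3, 2.4).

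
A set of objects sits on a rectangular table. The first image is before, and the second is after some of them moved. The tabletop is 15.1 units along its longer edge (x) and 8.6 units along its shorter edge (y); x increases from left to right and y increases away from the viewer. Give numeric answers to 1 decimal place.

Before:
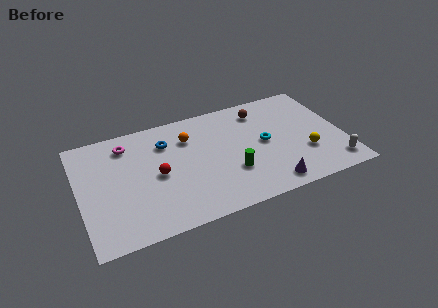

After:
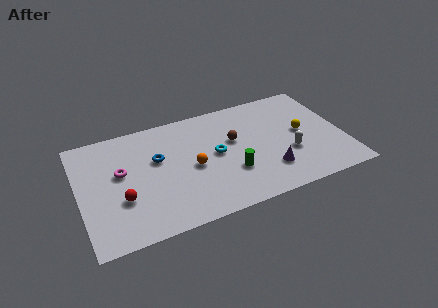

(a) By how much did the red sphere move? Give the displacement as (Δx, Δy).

(-2.1, -1.1)

The red sphere was at about (4.4, 4.1) and moved to about (2.3, 3.0).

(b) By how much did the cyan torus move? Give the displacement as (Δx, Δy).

(-2.8, 0.1)

The cyan torus was at about (10.6, 4.4) and moved to about (7.8, 4.5).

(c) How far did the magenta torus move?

2.1

The magenta torus moved from about (2.9, 7.0) to (2.4, 5.0), a distance of √(0.5² + 2.0²) ≈ 2.1.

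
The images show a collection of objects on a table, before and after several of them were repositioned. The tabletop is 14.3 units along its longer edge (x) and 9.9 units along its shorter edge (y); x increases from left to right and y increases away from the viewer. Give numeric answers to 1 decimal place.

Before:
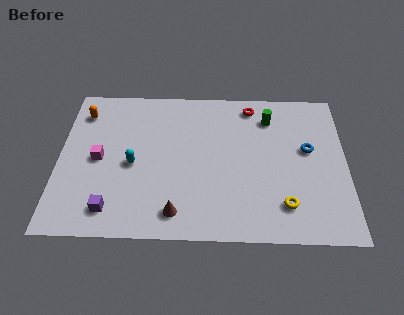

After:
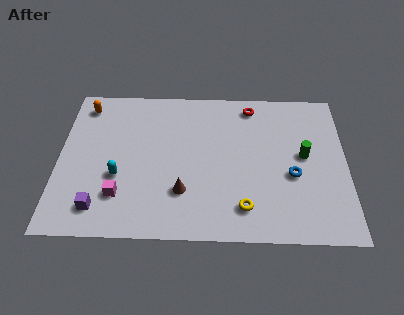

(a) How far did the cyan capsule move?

1.1

From (3.7, 4.5) to (3.0, 3.7), the cyan capsule covered √(0.7² + 0.8²) ≈ 1.1 units.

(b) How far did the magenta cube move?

2.5

The magenta cube was near (2.0, 4.8) before and (3.1, 2.5) after, so it travelled √(1.1² + 2.3²) ≈ 2.5 units.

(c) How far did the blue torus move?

1.9

The blue torus was near (12.4, 5.7) before and (11.6, 4.0) after, so it travelled √(0.8² + 1.7²) ≈ 1.9 units.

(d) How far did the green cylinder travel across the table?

3.0

The green cylinder moved from about (10.5, 7.8) to (12.2, 5.3), a distance of √(1.7² + 2.5²) ≈ 3.0.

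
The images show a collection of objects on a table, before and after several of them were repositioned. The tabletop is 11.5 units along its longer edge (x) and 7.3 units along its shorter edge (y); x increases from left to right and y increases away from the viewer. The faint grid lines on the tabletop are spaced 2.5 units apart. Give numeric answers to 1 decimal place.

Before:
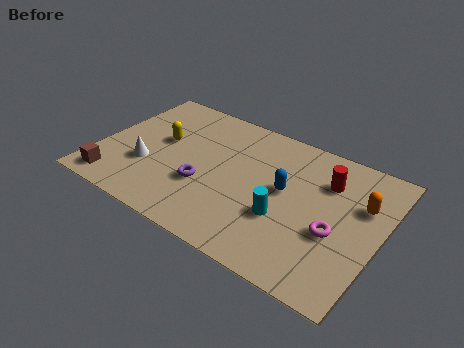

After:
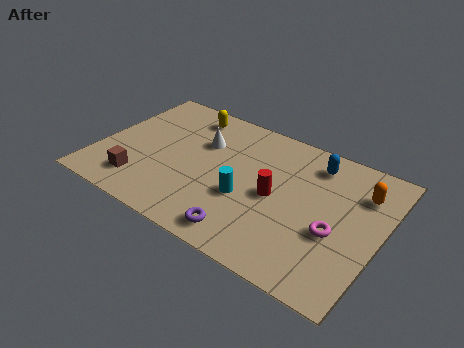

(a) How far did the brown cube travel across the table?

1.1

From (1.0, 1.0) to (2.0, 1.5), the brown cube covered √(1.0² + 0.5²) ≈ 1.1 units.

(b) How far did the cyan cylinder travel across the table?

1.6

From (7.8, 2.6) to (6.2, 2.8), the cyan cylinder covered √(1.6² + 0.2²) ≈ 1.6 units.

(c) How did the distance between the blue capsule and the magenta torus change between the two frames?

+0.9

They were about 2.5 units apart before and 3.4 after — 0.9 units further apart.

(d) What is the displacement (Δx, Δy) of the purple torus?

(2.0, -1.6)

The purple torus was at about (4.5, 2.6) and moved to about (6.5, 1.0).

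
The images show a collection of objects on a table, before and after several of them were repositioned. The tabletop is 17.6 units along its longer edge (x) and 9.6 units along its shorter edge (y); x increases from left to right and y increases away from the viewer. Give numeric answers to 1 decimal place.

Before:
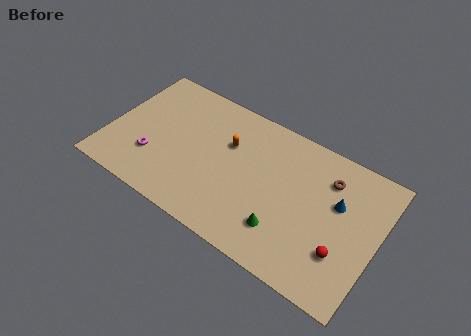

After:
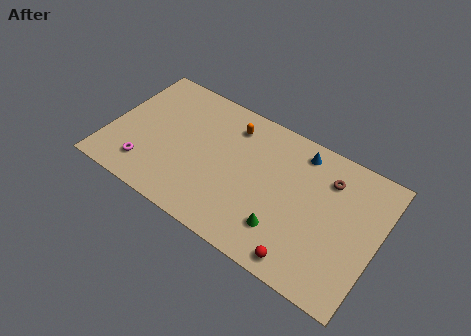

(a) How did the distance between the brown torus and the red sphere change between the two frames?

+1.6

Before: roughly 4.6 units apart; after: 6.2. That's 1.6 units further apart.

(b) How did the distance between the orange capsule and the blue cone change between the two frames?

-2.8

Before: roughly 7.3 units apart; after: 4.5. That's 2.8 units closer together.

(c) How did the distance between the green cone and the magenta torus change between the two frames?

+0.3

The distance was about 8.8 in the first image and 9.1 in the second, so they moved 0.3 units further apart.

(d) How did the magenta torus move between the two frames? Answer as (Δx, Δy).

(-0.3, -0.9)

From the two frames, the magenta torus sits at roughly (3.1, 2.9) before and (2.8, 2.0) after.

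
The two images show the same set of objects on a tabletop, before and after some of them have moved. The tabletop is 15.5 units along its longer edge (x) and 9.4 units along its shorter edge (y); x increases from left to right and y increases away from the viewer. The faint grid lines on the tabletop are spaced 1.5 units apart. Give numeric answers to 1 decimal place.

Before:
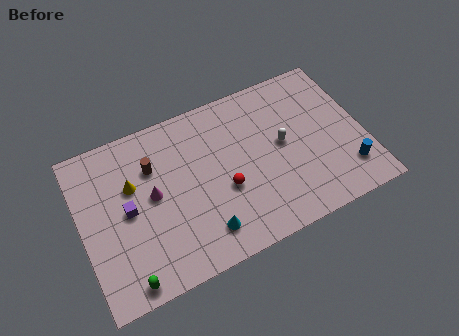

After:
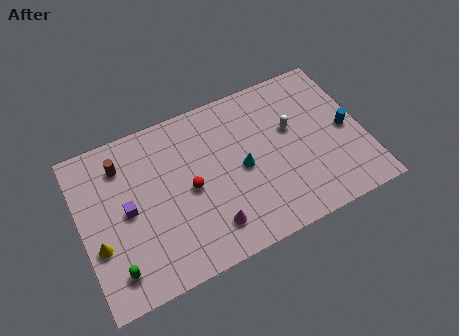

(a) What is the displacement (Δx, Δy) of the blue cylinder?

(0.3, 2.4)

From the two frames, the blue cylinder sits at roughly (14.3, 2.1) before and (14.6, 4.5) after.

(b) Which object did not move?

the purple cube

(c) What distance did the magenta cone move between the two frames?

4.2

The magenta cone moved from about (3.9, 5.0) to (6.7, 1.9), a distance of √(2.8² + 3.1²) ≈ 4.2.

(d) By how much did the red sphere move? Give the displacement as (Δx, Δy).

(-1.8, 0.8)

The red sphere started near (7.7, 3.7) and ended near (5.9, 4.5).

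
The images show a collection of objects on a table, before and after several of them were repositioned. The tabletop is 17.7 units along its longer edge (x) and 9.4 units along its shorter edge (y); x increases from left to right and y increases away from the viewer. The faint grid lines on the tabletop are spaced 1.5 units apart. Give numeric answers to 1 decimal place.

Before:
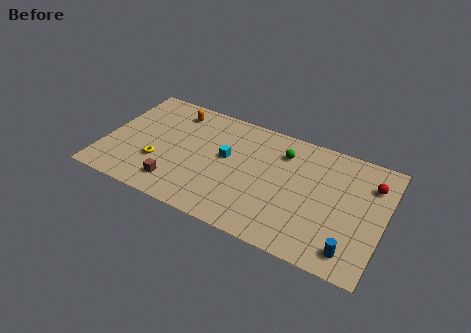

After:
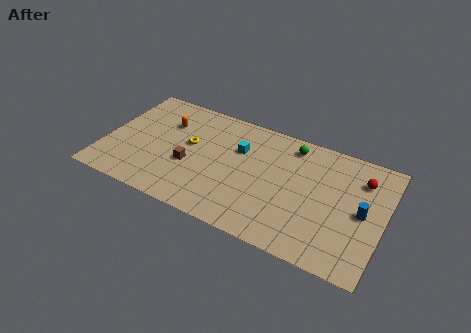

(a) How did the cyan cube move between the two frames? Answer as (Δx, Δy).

(0.7, 1.0)

The cyan cube was at about (7.7, 5.3) and moved to about (8.4, 6.3).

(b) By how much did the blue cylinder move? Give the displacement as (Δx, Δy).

(0.4, 3.1)

The blue cylinder started near (16.0, 1.5) and ended near (16.4, 4.6).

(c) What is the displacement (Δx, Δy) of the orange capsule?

(-0.4, -1.2)

The orange capsule was at about (4.0, 7.8) and moved to about (3.6, 6.6).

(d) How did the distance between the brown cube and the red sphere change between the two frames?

-1.8

The distance was about 12.9 in the first image and 11.1 in the second, so they moved 1.8 units closer together.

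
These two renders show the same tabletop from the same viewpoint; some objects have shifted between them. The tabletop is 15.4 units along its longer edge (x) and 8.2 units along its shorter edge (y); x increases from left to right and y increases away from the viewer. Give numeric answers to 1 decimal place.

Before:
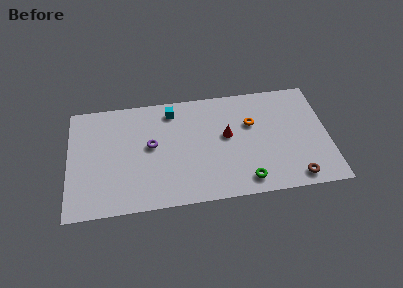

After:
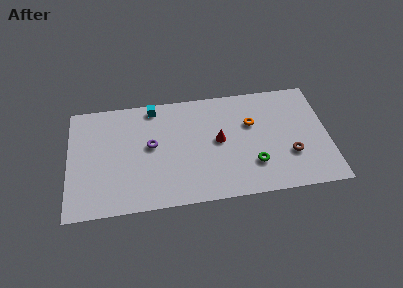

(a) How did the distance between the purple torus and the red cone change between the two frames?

-0.5

Before: roughly 4.5 units apart; after: 4.0. That's 0.5 units closer together.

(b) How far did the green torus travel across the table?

1.2

The green torus was near (10.4, 1.2) before and (10.9, 2.3) after, so it travelled √(0.5² + 1.1²) ≈ 1.2 units.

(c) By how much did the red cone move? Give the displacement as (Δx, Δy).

(-0.5, -0.3)

The red cone started near (9.4, 4.6) and ended near (8.9, 4.3).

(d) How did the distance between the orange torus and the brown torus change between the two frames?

-1.5

The distance was about 4.9 in the first image and 3.4 in the second, so they moved 1.5 units closer together.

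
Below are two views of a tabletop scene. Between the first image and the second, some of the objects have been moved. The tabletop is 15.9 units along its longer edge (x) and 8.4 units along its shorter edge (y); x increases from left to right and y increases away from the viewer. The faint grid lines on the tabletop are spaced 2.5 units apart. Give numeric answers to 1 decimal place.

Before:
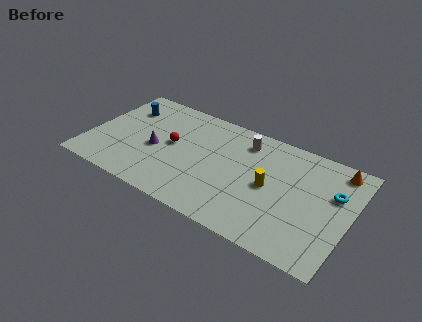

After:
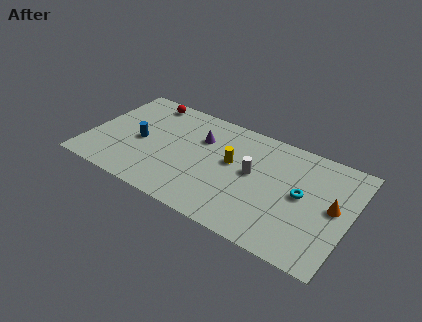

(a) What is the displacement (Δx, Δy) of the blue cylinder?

(1.4, -2.3)

From the two frames, the blue cylinder sits at roughly (1.7, 6.2) before and (3.1, 3.9) after.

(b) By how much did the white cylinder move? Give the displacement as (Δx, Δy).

(0.8, -2.2)

The white cylinder was at about (9.2, 6.8) and moved to about (10.0, 4.6).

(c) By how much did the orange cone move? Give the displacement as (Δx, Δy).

(0.1, -2.9)

From the two frames, the orange cone sits at roughly (14.8, 7.3) before and (14.9, 4.4) after.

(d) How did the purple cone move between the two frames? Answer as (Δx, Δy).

(2.5, 2.1)

The purple cone was at about (4.1, 3.7) and moved to about (6.6, 5.8).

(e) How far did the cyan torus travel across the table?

2.1

The cyan torus was near (14.8, 5.4) before and (13.0, 4.4) after, so it travelled √(1.8² + 1.0²) ≈ 2.1 units.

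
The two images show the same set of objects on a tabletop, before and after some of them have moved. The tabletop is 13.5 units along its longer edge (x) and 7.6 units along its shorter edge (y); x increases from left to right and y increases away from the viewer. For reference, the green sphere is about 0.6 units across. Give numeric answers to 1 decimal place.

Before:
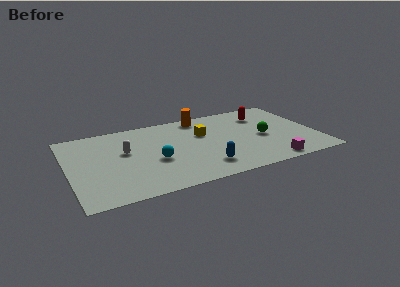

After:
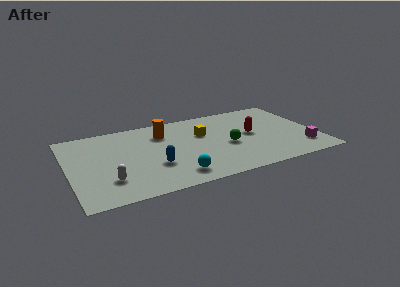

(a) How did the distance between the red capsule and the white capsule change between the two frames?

+0.3

They were about 7.9 units apart before and 8.2 after — 0.3 units further apart.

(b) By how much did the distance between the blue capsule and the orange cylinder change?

-1.9

They were about 5.1 units apart before and 3.2 after — 1.9 units closer together.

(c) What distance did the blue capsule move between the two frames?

2.8

The blue capsule was near (7.1, 1.6) before and (4.5, 2.6) after, so it travelled √(2.6² + 1.0²) ≈ 2.8 units.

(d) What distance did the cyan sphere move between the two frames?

2.0

The cyan sphere was near (4.6, 3.1) before and (5.5, 1.3) after, so it travelled √(0.9² + 1.8²) ≈ 2.0 units.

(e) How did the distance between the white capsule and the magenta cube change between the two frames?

+2.1

They were about 8.4 units apart before and 10.5 after — 2.1 units further apart.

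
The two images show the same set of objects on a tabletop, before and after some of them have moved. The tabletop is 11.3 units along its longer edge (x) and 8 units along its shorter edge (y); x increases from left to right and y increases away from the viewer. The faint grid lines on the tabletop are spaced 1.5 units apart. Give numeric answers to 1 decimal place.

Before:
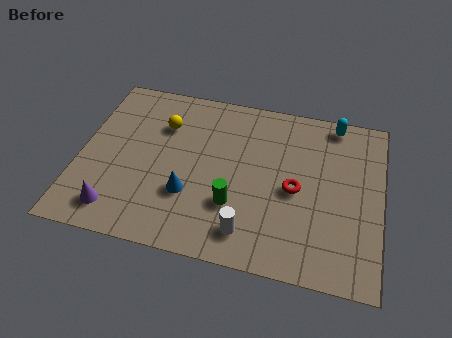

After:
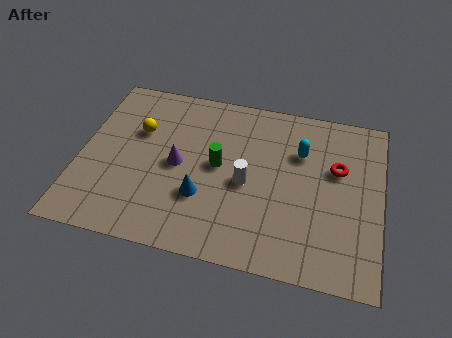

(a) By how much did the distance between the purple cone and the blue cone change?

-1.3

The distance was about 2.9 in the first image and 1.6 in the second, so they moved 1.3 units closer together.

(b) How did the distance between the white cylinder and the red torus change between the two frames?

+0.8

They were about 2.8 units apart before and 3.6 after — 0.8 units further apart.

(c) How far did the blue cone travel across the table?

0.5

The blue cone was near (4.2, 2.6) before and (4.7, 2.6) after, so it travelled √(0.5² + 0.0²) ≈ 0.5 units.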